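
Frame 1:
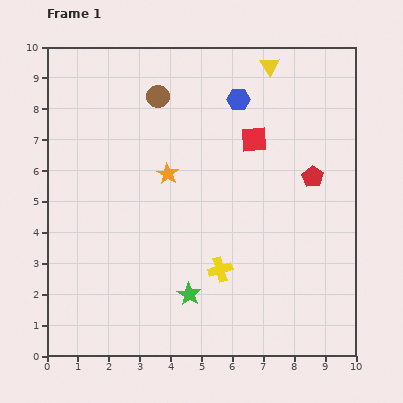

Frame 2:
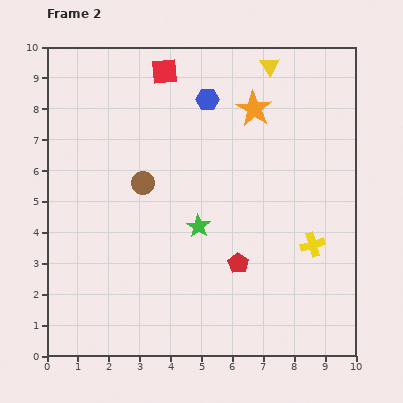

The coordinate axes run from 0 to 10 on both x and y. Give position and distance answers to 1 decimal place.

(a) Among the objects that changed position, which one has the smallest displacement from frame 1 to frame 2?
the blue hexagon

(moved 1.0)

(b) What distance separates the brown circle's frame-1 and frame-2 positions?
2.8

The brown circle moved from (3.6, 8.4) to (3.1, 5.6), a distance of √(0.5² + 2.8²) ≈ 2.8.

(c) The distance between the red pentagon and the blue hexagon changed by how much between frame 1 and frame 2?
+1.9

Distance in frame 1: 3.5. Distance in frame 2: 5.4.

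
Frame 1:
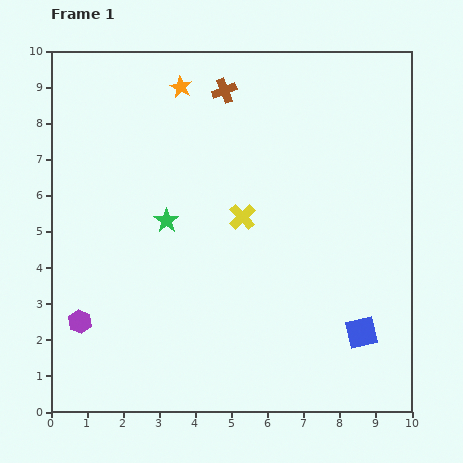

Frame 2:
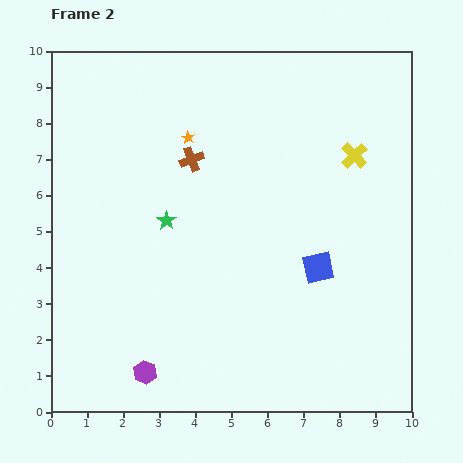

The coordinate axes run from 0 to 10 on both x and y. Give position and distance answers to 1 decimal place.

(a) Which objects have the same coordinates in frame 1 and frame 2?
the green star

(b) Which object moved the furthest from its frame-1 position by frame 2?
the yellow cross

(moved 3.5; next 2.3)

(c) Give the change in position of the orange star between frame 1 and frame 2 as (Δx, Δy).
(0.2, -1.4)

The orange star was at (3.6, 9.0) in frame 1 and (3.8, 7.6) in frame 2.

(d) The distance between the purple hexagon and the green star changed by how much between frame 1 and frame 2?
+0.5

Distance in frame 1: 3.7. Distance in frame 2: 4.2.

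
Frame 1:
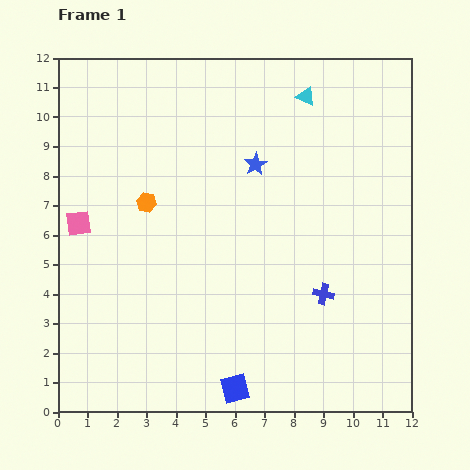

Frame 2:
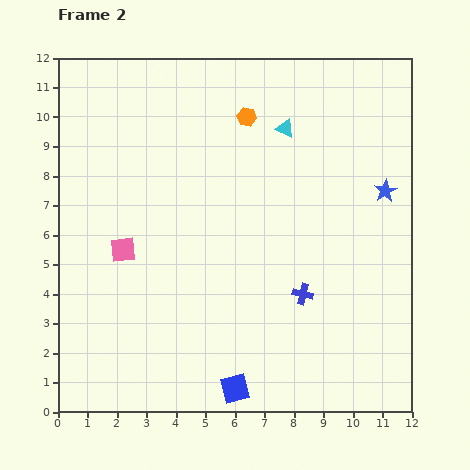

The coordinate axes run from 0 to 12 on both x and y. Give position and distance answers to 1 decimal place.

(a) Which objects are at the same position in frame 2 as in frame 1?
the blue square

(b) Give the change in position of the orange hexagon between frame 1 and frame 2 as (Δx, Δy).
(3.4, 2.9)

The orange hexagon was at (3.0, 7.1) in frame 1 and (6.4, 10.0) in frame 2.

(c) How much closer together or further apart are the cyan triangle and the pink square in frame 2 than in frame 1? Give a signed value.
-1.9

Distance in frame 1: 8.8. Distance in frame 2: 6.9.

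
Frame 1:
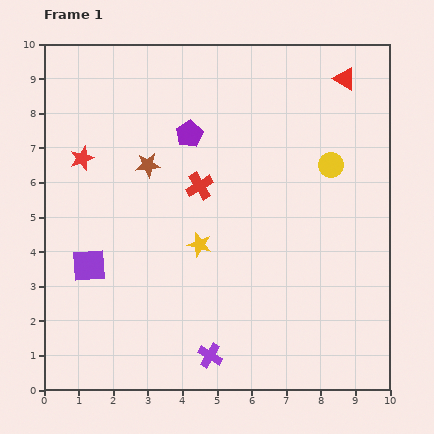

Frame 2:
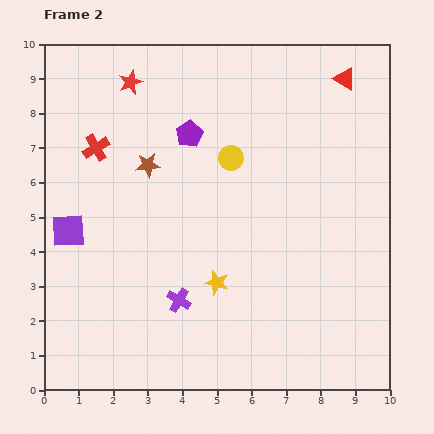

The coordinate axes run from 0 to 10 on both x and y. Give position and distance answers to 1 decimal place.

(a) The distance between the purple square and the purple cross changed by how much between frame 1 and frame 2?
-0.6

Distance in frame 1: 4.4. Distance in frame 2: 3.8.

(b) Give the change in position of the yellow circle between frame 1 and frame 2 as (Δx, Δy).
(-2.9, 0.2)

The yellow circle was at (8.3, 6.5) in frame 1 and (5.4, 6.7) in frame 2.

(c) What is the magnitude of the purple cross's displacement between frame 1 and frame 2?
1.8

The purple cross moved from (4.8, 1.0) to (3.9, 2.6), a distance of √(0.9² + 1.6²) ≈ 1.8.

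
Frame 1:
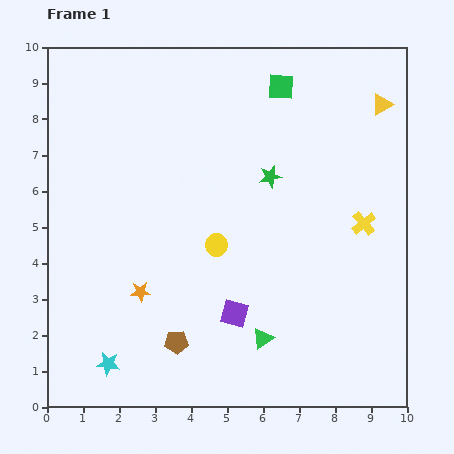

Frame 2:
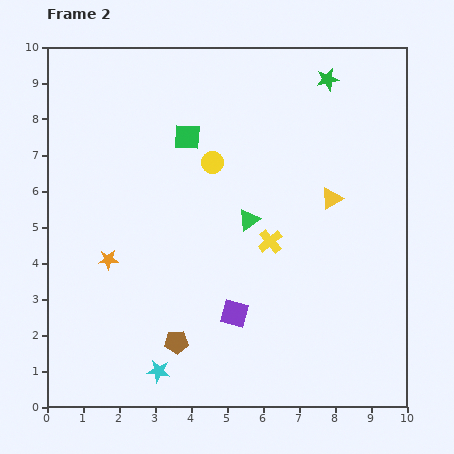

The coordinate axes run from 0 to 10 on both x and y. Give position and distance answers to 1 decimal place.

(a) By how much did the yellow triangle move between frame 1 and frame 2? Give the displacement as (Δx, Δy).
(-1.4, -2.6)

The yellow triangle was at (9.3, 8.4) in frame 1 and (7.9, 5.8) in frame 2.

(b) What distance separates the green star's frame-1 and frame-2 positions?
3.1

The green star moved from (6.2, 6.4) to (7.8, 9.1), a distance of √(1.6² + 2.7²) ≈ 3.1.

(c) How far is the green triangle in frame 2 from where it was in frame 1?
3.3

The green triangle moved from (6.0, 1.9) to (5.6, 5.2), a distance of √(0.4² + 3.3²) ≈ 3.3.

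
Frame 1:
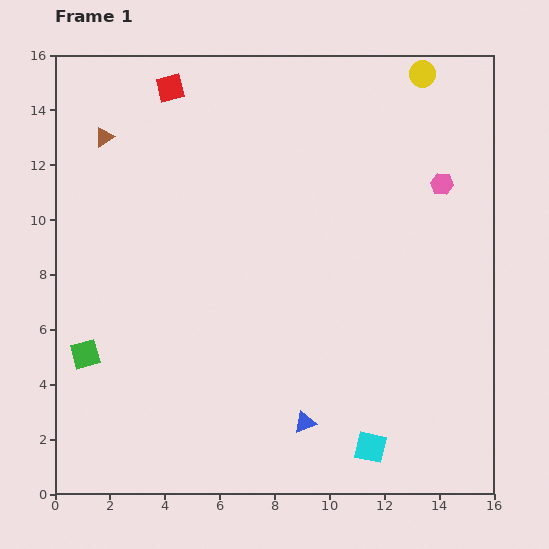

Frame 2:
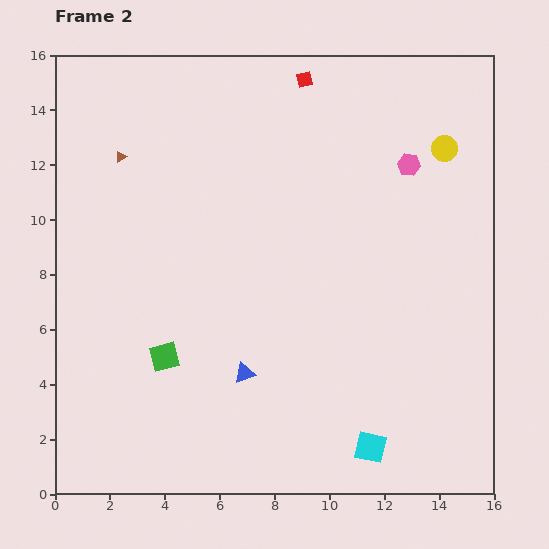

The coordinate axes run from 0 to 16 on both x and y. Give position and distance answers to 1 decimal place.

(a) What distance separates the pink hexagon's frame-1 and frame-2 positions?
1.4

The pink hexagon moved from (14.1, 11.3) to (12.9, 12.0), a distance of √(1.2² + 0.7²) ≈ 1.4.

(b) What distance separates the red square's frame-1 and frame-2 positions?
4.9

The red square moved from (4.2, 14.8) to (9.1, 15.1), a distance of √(4.9² + 0.3²) ≈ 4.9.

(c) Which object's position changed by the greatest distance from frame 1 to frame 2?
the red square

(moved 4.9; next 2.9)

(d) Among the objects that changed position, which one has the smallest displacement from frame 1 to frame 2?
the brown triangle

(moved 0.9)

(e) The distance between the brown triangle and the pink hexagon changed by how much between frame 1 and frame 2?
-1.9

Distance in frame 1: 12.4. Distance in frame 2: 10.5.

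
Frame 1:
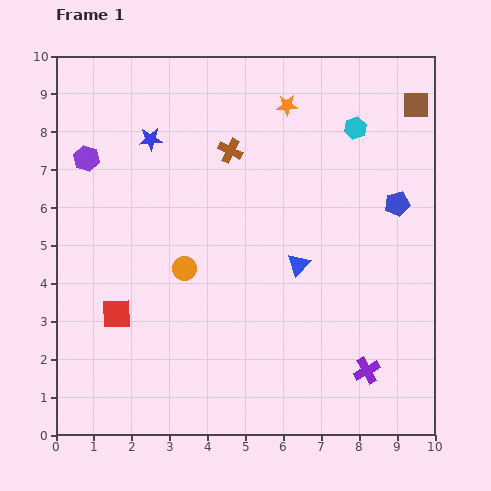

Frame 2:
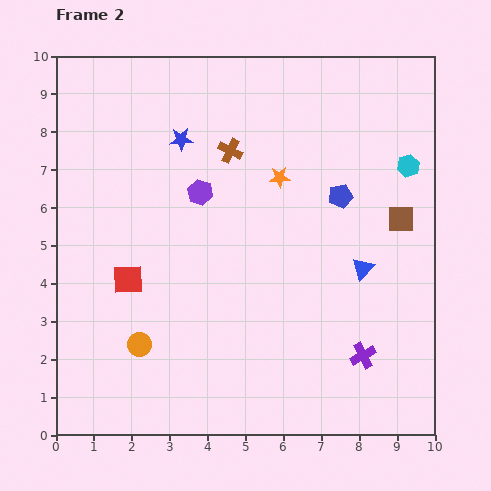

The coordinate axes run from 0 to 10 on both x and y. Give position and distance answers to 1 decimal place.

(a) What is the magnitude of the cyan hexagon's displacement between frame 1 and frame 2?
1.7

The cyan hexagon moved from (7.9, 8.1) to (9.3, 7.1), a distance of √(1.4² + 1.0²) ≈ 1.7.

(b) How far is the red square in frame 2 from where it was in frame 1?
0.9

The red square moved from (1.6, 3.2) to (1.9, 4.1), a distance of √(0.3² + 0.9²) ≈ 0.9.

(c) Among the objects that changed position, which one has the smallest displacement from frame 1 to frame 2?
the purple cross

(moved 0.4)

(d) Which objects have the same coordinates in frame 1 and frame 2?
the brown cross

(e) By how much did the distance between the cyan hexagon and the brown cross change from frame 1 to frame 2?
+1.3

Distance in frame 1: 3.4. Distance in frame 2: 4.7.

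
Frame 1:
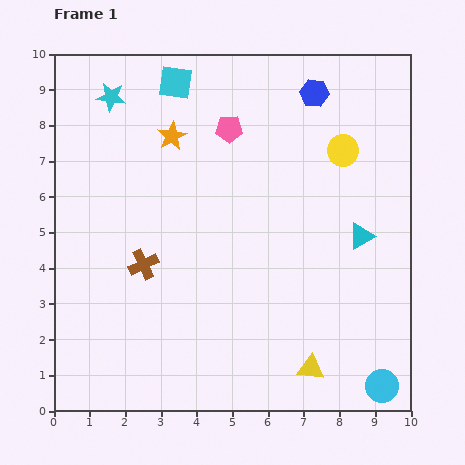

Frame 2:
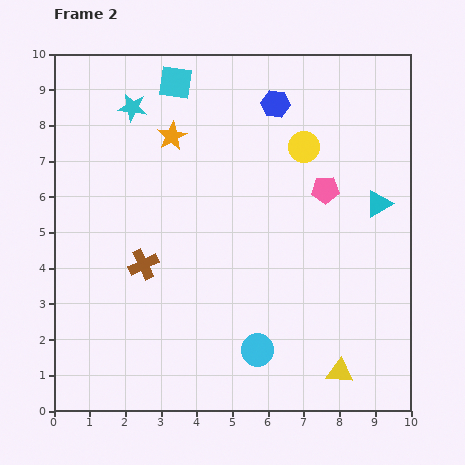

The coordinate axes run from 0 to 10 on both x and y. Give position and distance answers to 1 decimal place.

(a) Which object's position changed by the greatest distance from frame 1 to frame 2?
the cyan circle

(moved 3.6; next 3.2)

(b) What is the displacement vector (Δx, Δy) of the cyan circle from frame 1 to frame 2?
(-3.5, 1.0)

The cyan circle was at (9.2, 0.7) in frame 1 and (5.7, 1.7) in frame 2.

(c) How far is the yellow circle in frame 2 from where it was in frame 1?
1.1

The yellow circle moved from (8.1, 7.3) to (7.0, 7.4), a distance of √(1.1² + 0.1²) ≈ 1.1.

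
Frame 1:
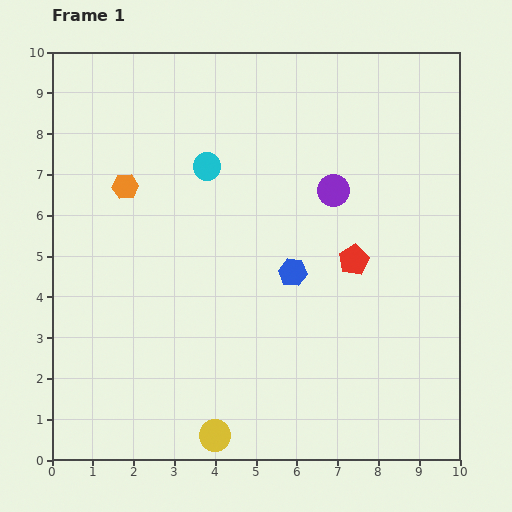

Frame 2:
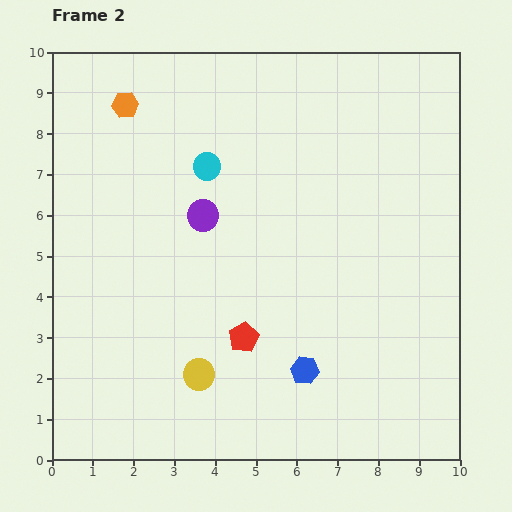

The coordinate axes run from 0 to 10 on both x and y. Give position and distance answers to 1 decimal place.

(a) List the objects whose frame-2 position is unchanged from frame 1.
the cyan circle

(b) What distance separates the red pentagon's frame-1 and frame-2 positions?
3.3

The red pentagon moved from (7.4, 4.9) to (4.7, 3.0), a distance of √(2.7² + 1.9²) ≈ 3.3.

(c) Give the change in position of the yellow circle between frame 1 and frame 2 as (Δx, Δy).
(-0.4, 1.5)

The yellow circle was at (4.0, 0.6) in frame 1 and (3.6, 2.1) in frame 2.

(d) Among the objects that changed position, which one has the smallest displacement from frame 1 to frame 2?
the yellow circle

(moved 1.6)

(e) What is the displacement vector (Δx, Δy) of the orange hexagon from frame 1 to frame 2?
(0.0, 2.0)

The orange hexagon was at (1.8, 6.7) in frame 1 and (1.8, 8.7) in frame 2.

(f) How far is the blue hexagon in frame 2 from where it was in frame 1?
2.4

The blue hexagon moved from (5.9, 4.6) to (6.2, 2.2), a distance of √(0.3² + 2.4²) ≈ 2.4.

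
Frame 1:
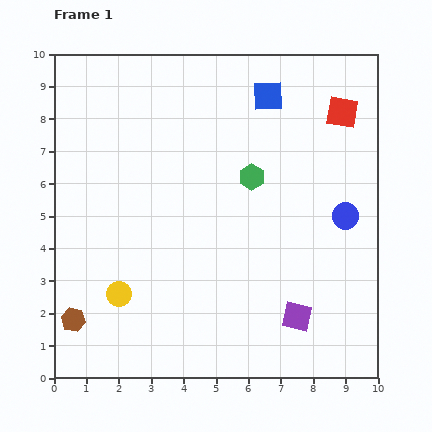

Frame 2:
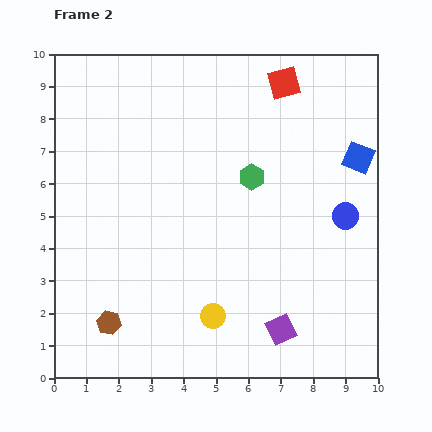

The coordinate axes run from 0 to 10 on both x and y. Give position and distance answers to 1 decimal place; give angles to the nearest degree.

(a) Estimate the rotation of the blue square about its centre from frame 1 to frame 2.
24° clockwise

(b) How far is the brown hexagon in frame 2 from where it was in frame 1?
1.1

The brown hexagon moved from (0.6, 1.8) to (1.7, 1.7), a distance of √(1.1² + 0.1²) ≈ 1.1.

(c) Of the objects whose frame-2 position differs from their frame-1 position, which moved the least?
the purple square

(moved 0.6)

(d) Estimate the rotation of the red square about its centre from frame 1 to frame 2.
26° counter-clockwise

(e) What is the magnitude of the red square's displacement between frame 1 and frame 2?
2.0

The red square moved from (8.9, 8.2) to (7.1, 9.1), a distance of √(1.8² + 0.9²) ≈ 2.0.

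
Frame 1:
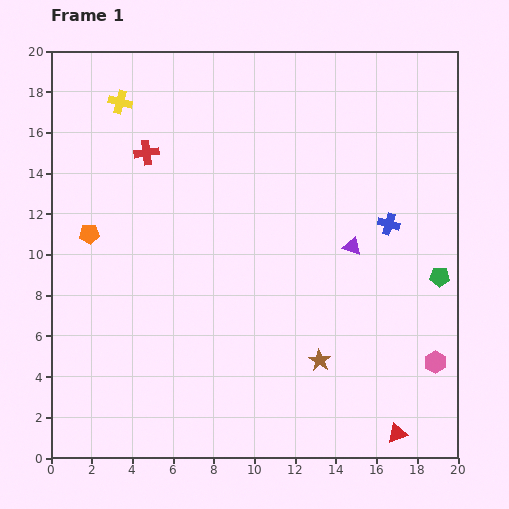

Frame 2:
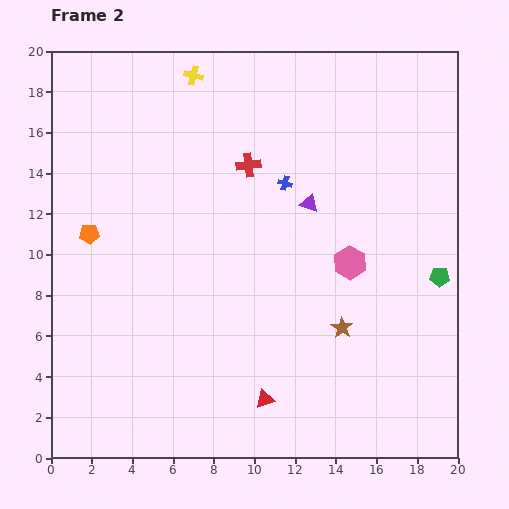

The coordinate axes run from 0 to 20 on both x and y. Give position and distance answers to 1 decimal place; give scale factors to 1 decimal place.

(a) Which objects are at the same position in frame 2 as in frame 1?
the orange pentagon, the green pentagon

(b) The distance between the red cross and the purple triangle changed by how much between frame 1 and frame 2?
-7.5

Distance in frame 1: 11.1. Distance in frame 2: 3.6.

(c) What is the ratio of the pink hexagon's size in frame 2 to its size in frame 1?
1.5×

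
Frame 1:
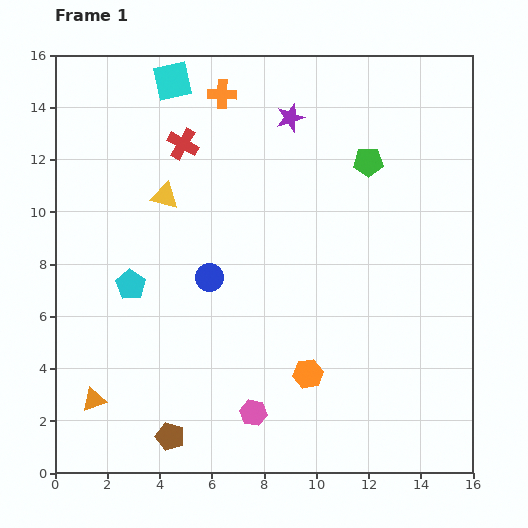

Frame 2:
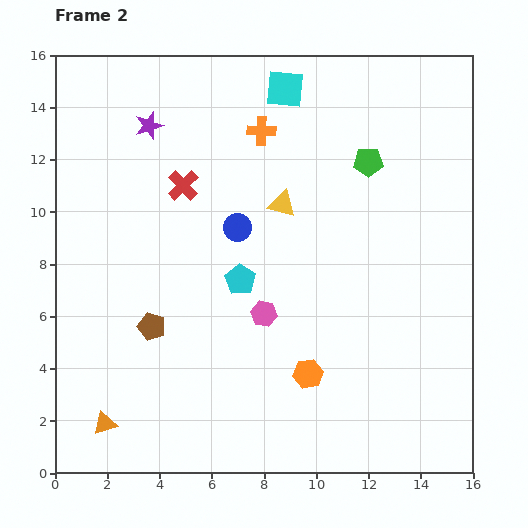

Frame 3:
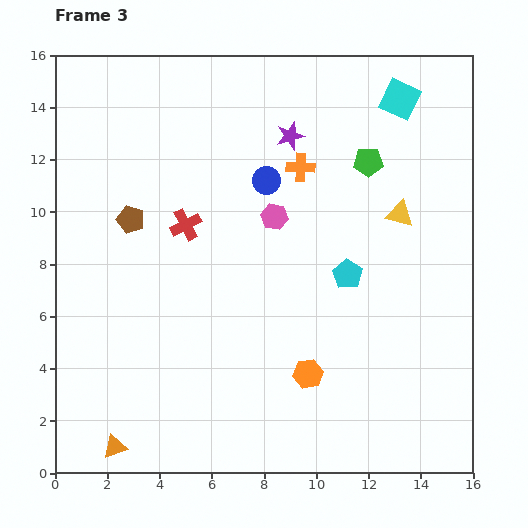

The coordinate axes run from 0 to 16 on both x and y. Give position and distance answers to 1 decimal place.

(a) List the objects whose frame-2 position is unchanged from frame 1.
the green pentagon, the orange hexagon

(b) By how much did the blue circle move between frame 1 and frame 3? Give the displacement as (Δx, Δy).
(2.2, 3.7)

The blue circle was at (5.9, 7.5) in frame 1 and (8.1, 11.2) in frame 3.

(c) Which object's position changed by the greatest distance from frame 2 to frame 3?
the purple star

(moved 5.4; next 4.5)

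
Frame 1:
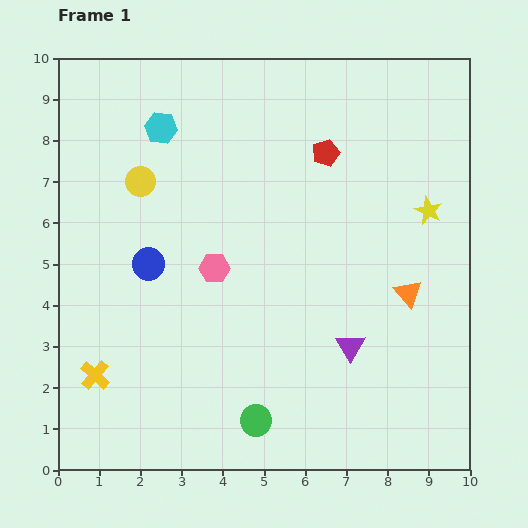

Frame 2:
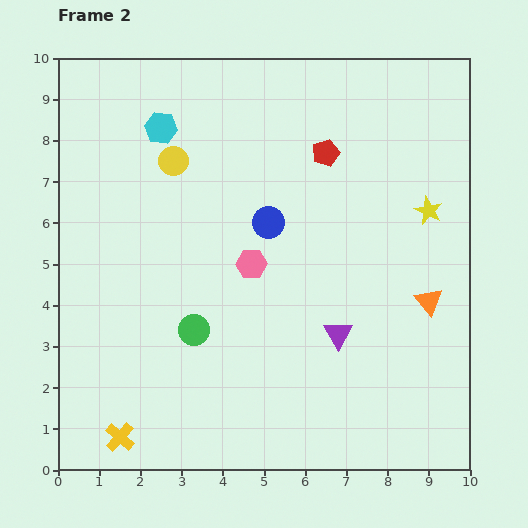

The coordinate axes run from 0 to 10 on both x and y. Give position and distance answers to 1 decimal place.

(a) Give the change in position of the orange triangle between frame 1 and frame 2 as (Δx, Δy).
(0.5, -0.2)

The orange triangle was at (8.5, 4.3) in frame 1 and (9.0, 4.1) in frame 2.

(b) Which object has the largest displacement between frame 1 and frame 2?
the blue circle

(moved 3.1; next 2.7)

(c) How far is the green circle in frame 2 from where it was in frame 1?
2.7

The green circle moved from (4.8, 1.2) to (3.3, 3.4), a distance of √(1.5² + 2.2²) ≈ 2.7.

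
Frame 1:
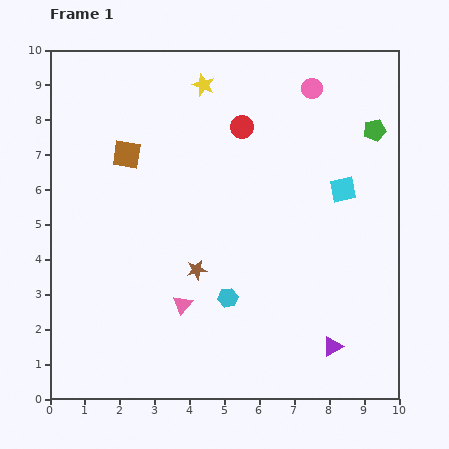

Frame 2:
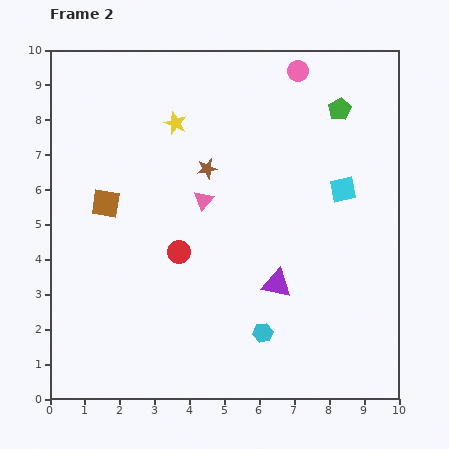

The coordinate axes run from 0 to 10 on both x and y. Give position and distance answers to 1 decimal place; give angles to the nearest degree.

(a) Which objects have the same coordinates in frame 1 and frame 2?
the cyan square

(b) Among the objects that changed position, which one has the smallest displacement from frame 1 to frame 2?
the pink circle

(moved 0.6)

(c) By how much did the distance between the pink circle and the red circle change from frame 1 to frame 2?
+3.9

Distance in frame 1: 2.3. Distance in frame 2: 6.2.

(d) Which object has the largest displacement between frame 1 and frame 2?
the red circle

(moved 4.0; next 3.1)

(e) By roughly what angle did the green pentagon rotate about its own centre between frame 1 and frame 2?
18° counter-clockwise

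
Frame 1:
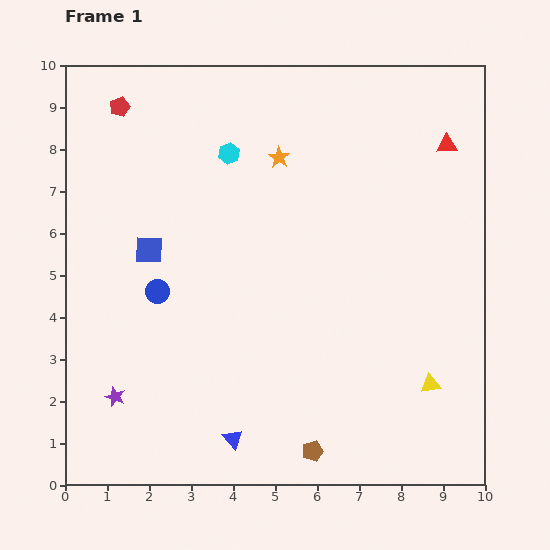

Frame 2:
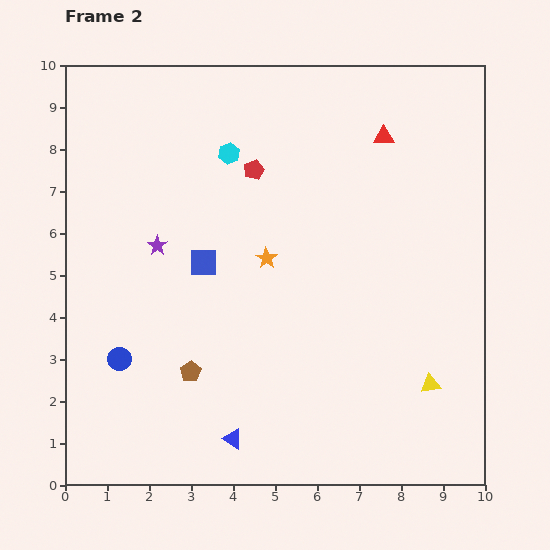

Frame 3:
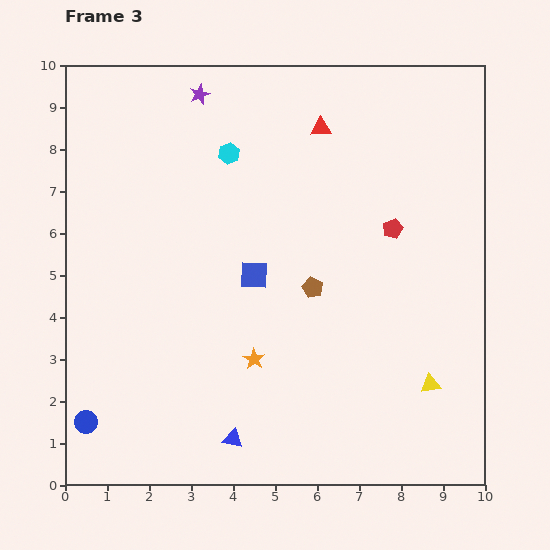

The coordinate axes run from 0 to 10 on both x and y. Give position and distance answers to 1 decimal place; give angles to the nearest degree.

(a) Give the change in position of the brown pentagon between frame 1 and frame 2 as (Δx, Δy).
(-2.9, 1.9)

The brown pentagon was at (5.9, 0.8) in frame 1 and (3.0, 2.7) in frame 2.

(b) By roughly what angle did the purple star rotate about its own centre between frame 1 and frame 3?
30° clockwise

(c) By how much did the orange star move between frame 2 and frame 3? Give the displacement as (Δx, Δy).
(-0.3, -2.4)

The orange star was at (4.8, 5.4) in frame 2 and (4.5, 3.0) in frame 3.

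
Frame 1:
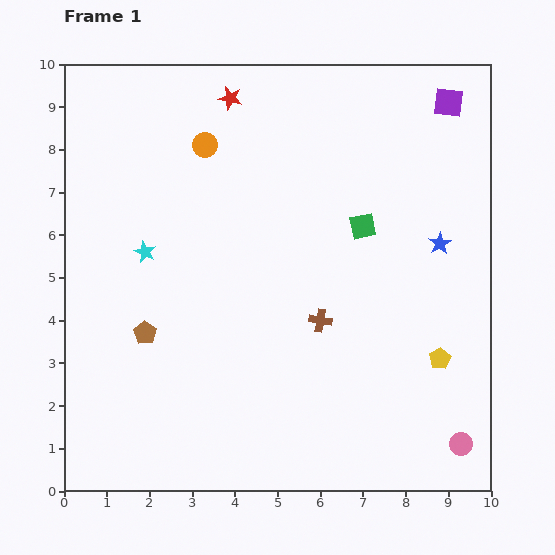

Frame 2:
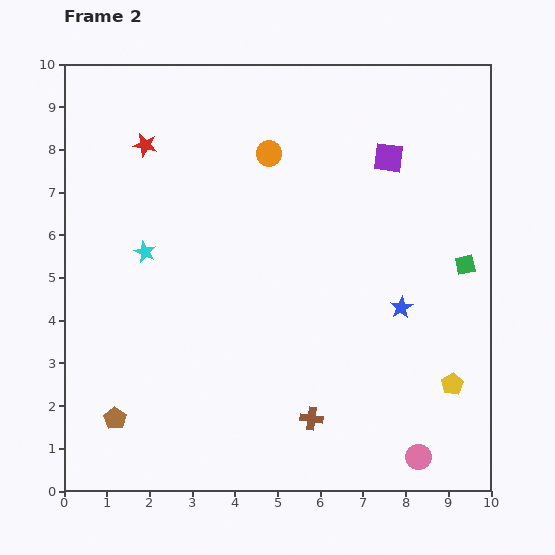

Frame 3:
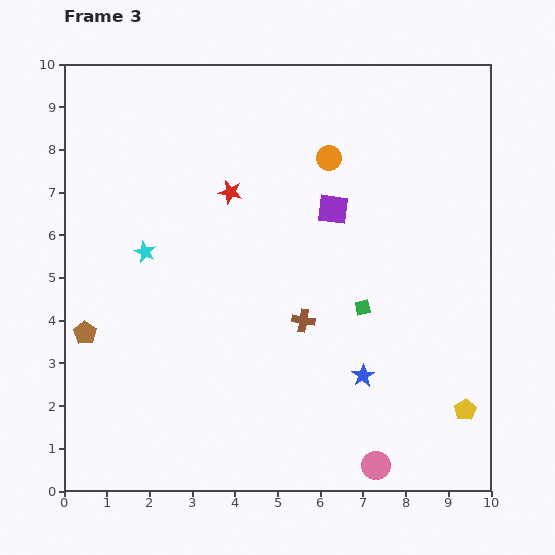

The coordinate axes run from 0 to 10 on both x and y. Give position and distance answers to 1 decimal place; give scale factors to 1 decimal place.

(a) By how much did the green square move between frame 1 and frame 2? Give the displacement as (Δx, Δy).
(2.4, -0.9)

The green square was at (7.0, 6.2) in frame 1 and (9.4, 5.3) in frame 2.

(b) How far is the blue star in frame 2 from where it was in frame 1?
1.7

The blue star moved from (8.8, 5.8) to (7.9, 4.3), a distance of √(0.9² + 1.5²) ≈ 1.7.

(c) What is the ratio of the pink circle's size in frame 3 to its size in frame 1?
1.3×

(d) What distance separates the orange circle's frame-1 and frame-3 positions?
2.9

The orange circle moved from (3.3, 8.1) to (6.2, 7.8), a distance of √(2.9² + 0.3²) ≈ 2.9.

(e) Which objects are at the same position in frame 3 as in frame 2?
the cyan star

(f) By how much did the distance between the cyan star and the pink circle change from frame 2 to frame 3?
-0.6

Distance in frame 2: 8.0. Distance in frame 3: 7.4.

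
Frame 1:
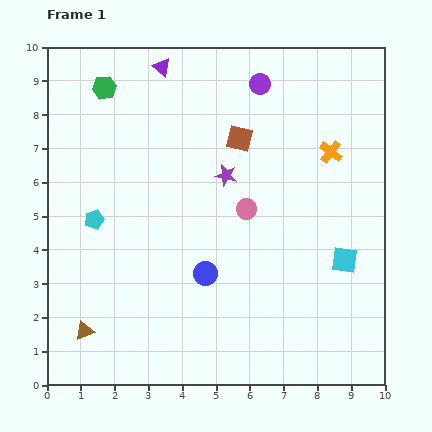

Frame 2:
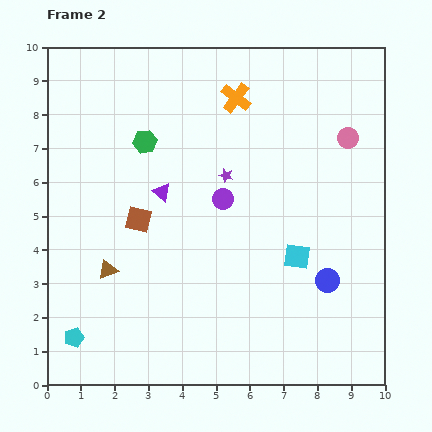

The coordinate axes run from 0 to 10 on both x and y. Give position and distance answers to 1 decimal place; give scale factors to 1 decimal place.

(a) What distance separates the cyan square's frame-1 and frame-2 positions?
1.4

The cyan square moved from (8.8, 3.7) to (7.4, 3.8), a distance of √(1.4² + 0.1²) ≈ 1.4.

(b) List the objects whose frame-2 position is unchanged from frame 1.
the purple star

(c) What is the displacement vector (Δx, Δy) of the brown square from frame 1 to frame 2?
(-3.0, -2.4)

The brown square was at (5.7, 7.3) in frame 1 and (2.7, 4.9) in frame 2.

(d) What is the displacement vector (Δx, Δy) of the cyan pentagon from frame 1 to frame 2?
(-0.6, -3.5)

The cyan pentagon was at (1.4, 4.9) in frame 1 and (0.8, 1.4) in frame 2.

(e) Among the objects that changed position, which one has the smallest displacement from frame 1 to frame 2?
the cyan square

(moved 1.4)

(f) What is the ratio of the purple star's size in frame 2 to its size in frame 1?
0.6×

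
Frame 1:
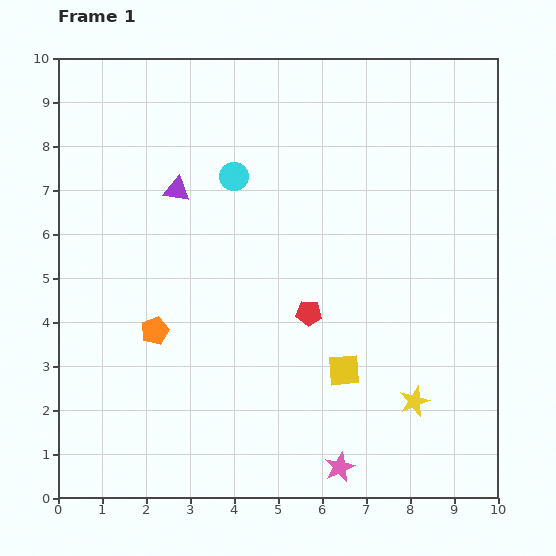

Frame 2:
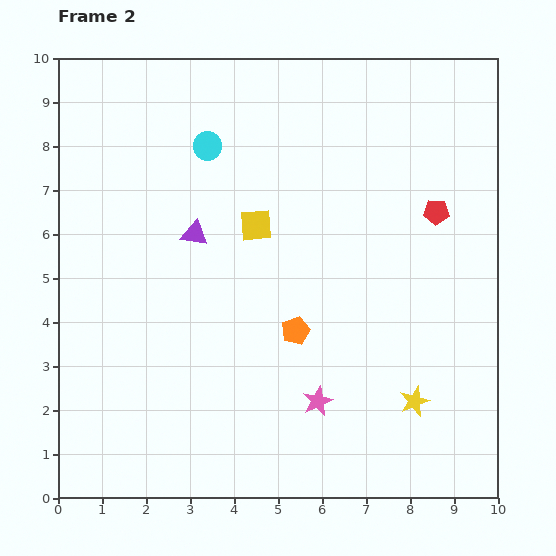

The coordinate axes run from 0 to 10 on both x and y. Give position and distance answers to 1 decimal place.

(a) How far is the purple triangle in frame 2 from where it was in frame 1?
1.1

The purple triangle moved from (2.7, 7.0) to (3.1, 6.0), a distance of √(0.4² + 1.0²) ≈ 1.1.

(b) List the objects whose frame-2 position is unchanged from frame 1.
the yellow star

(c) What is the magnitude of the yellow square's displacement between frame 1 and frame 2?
3.9

The yellow square moved from (6.5, 2.9) to (4.5, 6.2), a distance of √(2.0² + 3.3²) ≈ 3.9.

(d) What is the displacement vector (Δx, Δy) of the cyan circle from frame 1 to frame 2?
(-0.6, 0.7)

The cyan circle was at (4.0, 7.3) in frame 1 and (3.4, 8.0) in frame 2.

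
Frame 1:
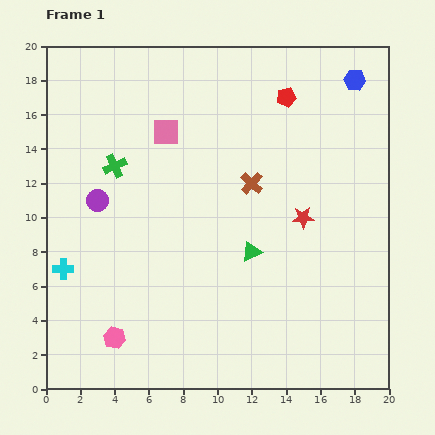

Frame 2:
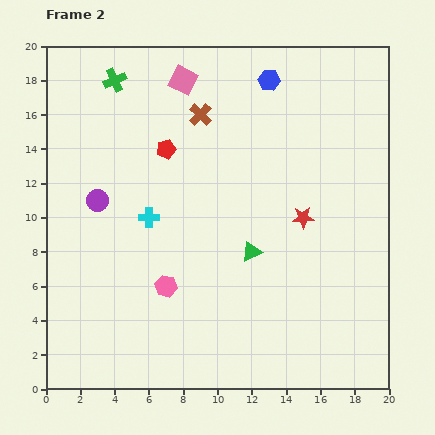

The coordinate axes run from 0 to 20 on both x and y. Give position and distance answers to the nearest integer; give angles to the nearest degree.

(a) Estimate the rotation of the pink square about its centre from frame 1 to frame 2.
29° clockwise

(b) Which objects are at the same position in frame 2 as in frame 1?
the purple circle, the red star, the green triangle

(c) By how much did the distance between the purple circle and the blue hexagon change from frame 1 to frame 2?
-5

Distance in frame 1: 17. Distance in frame 2: 12.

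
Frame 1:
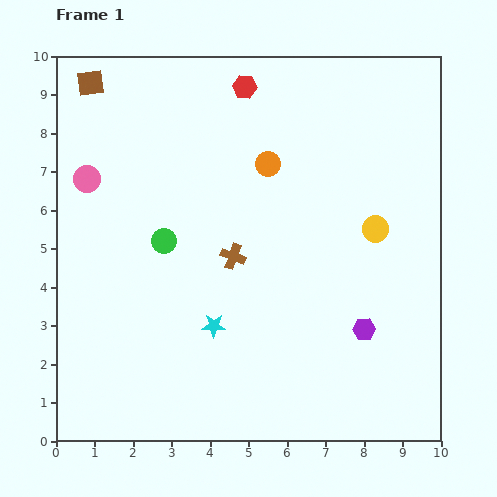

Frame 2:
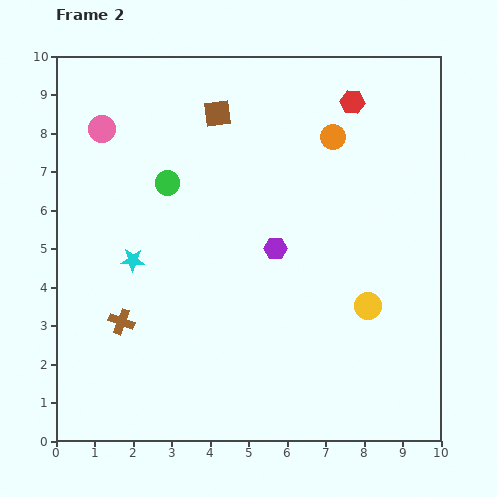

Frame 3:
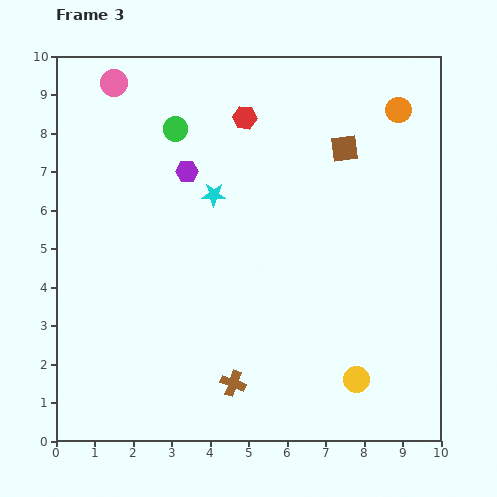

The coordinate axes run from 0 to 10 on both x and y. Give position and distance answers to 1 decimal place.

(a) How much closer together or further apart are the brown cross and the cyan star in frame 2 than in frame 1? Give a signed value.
-0.3

Distance in frame 1: 1.9. Distance in frame 2: 1.6.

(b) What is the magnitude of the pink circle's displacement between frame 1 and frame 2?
1.4

The pink circle moved from (0.8, 6.8) to (1.2, 8.1), a distance of √(0.4² + 1.3²) ≈ 1.4.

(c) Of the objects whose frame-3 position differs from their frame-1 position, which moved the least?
the red hexagon

(moved 0.8)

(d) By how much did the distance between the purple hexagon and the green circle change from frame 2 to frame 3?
-2.2

Distance in frame 2: 3.3. Distance in frame 3: 1.1.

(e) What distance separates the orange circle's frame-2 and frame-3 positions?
1.8

The orange circle moved from (7.2, 7.9) to (8.9, 8.6), a distance of √(1.7² + 0.7²) ≈ 1.8.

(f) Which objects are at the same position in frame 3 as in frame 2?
none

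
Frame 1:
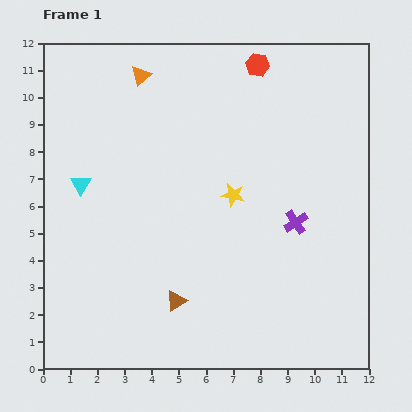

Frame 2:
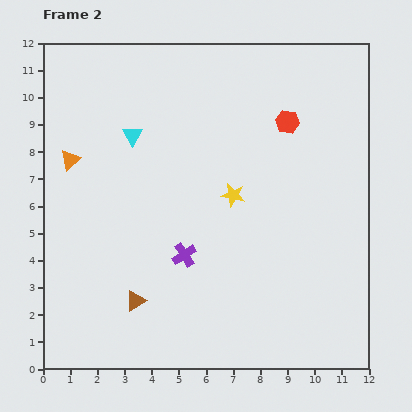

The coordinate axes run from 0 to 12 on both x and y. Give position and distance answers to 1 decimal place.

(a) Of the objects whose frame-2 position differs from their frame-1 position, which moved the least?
the brown triangle

(moved 1.5)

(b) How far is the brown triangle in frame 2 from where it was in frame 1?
1.5

The brown triangle moved from (4.9, 2.5) to (3.4, 2.5), a distance of √(1.5² + 0.0²) ≈ 1.5.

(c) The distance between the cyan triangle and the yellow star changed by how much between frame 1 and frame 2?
-1.3

Distance in frame 1: 5.6. Distance in frame 2: 4.3.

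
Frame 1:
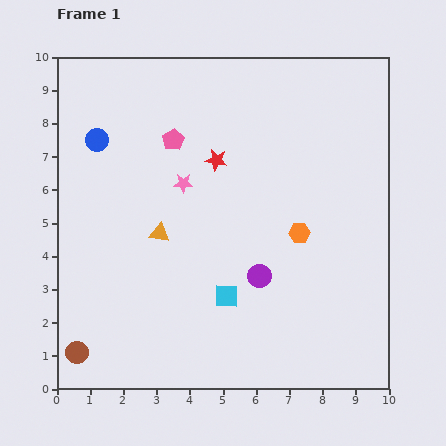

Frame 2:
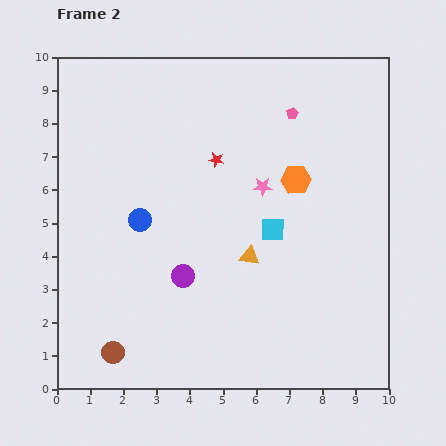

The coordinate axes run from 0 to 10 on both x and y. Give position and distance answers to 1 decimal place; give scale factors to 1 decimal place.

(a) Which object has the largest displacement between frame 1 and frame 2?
the pink pentagon

(moved 3.7; next 2.8)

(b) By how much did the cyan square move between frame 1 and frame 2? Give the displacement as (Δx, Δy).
(1.4, 2.0)

The cyan square was at (5.1, 2.8) in frame 1 and (6.5, 4.8) in frame 2.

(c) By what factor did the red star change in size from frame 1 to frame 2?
0.7×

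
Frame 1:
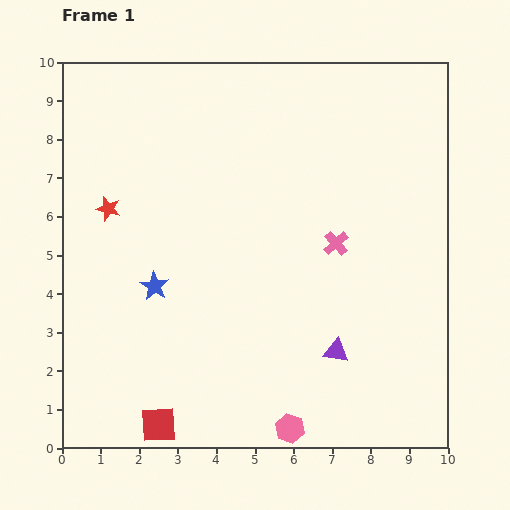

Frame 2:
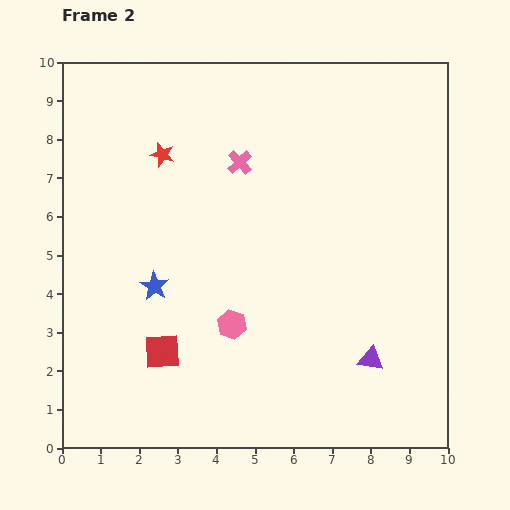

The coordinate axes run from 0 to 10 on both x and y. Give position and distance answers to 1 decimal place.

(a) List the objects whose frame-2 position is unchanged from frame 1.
the blue star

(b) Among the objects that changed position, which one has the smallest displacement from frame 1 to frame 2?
the purple triangle

(moved 0.9)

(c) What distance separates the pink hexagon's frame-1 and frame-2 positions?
3.1

The pink hexagon moved from (5.9, 0.5) to (4.4, 3.2), a distance of √(1.5² + 2.7²) ≈ 3.1.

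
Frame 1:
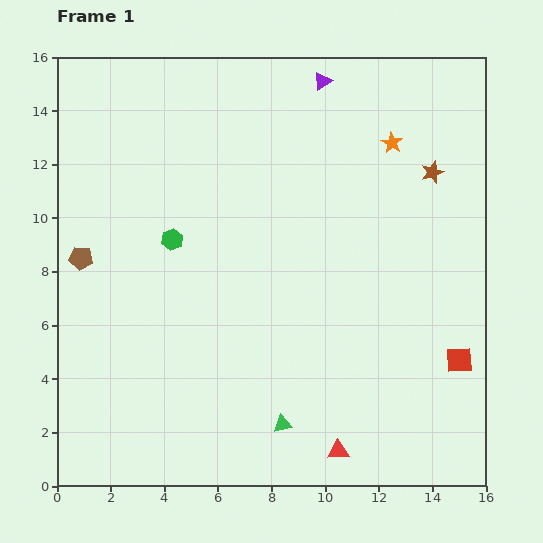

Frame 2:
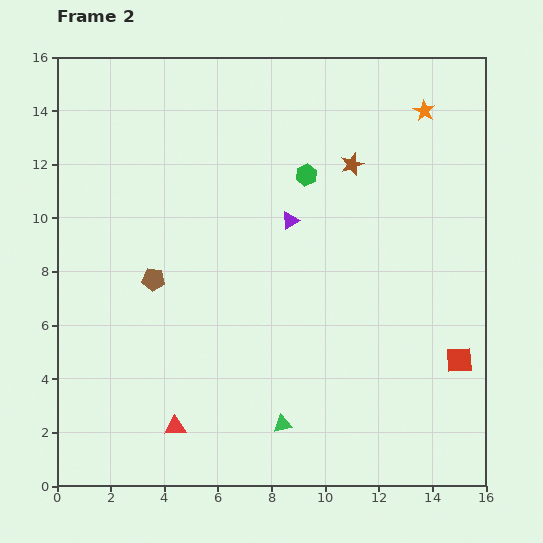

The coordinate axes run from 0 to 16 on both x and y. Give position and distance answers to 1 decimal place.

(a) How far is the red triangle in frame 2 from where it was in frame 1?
6.2

The red triangle moved from (10.5, 1.3) to (4.4, 2.2), a distance of √(6.1² + 0.9²) ≈ 6.2.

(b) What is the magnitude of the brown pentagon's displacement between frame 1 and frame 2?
2.8

The brown pentagon moved from (0.9, 8.5) to (3.6, 7.7), a distance of √(2.7² + 0.8²) ≈ 2.8.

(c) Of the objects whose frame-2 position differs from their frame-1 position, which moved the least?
the orange star

(moved 1.7)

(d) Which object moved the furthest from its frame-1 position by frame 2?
the red triangle

(moved 6.2; next 5.5)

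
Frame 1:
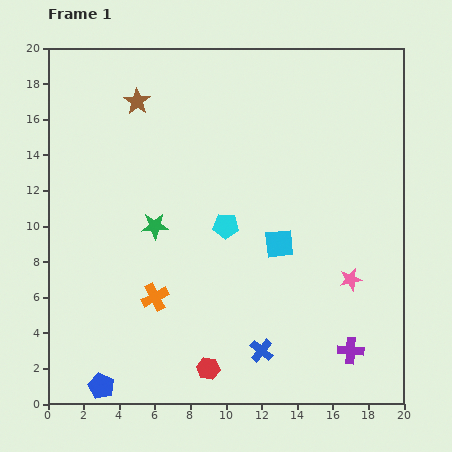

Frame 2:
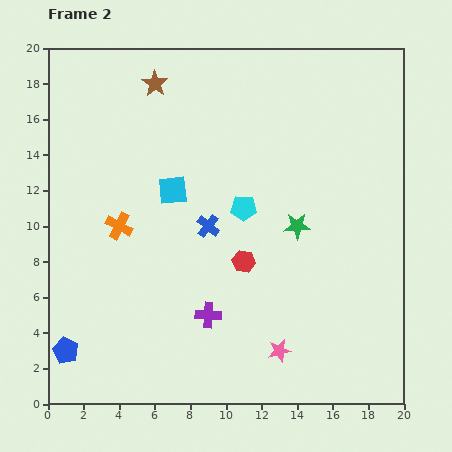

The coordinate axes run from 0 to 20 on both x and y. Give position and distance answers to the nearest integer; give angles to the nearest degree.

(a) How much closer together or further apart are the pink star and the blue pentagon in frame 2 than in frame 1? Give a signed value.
-3

Distance in frame 1: 15. Distance in frame 2: 12.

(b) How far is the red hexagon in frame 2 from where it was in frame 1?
6

The red hexagon moved from (9, 2) to (11, 8), a distance of √(2² + 6²) ≈ 6.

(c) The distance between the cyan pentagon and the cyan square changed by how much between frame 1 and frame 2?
+1

Distance in frame 1: 3. Distance in frame 2: 4.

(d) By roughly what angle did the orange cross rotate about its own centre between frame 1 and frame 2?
36° counter-clockwise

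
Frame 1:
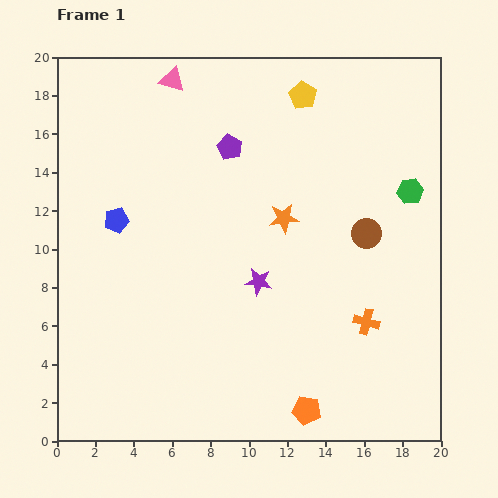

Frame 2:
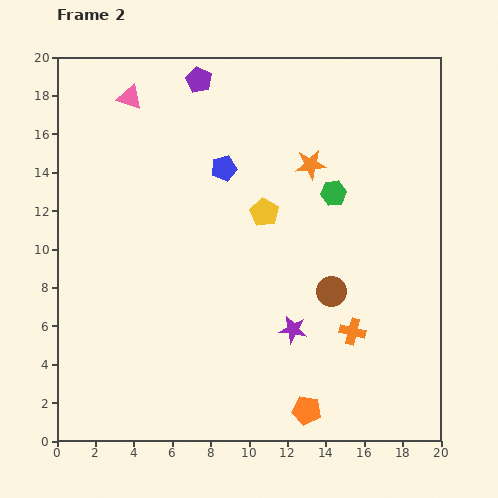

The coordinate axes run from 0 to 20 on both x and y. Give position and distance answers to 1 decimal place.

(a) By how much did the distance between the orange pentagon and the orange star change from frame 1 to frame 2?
+2.7

Distance in frame 1: 10.1. Distance in frame 2: 12.8.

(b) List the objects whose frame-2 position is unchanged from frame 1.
the orange pentagon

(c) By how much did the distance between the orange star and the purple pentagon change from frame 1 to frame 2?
+2.7

Distance in frame 1: 4.6. Distance in frame 2: 7.3.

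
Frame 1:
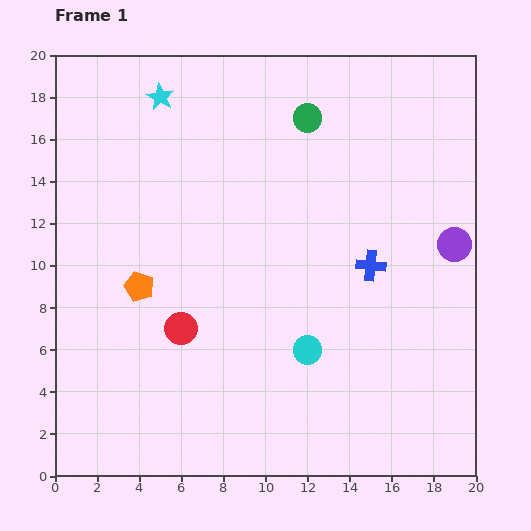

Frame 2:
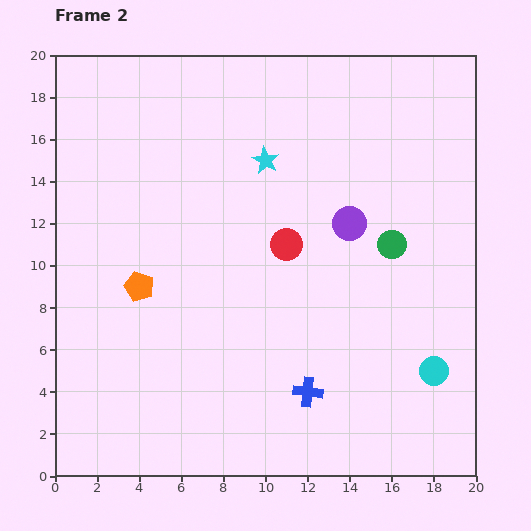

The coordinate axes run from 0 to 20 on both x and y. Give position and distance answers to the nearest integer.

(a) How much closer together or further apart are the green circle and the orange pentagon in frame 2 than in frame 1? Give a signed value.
+1

Distance in frame 1: 11. Distance in frame 2: 12.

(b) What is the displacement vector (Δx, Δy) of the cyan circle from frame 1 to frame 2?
(6, -1)

The cyan circle was at (12, 6) in frame 1 and (18, 5) in frame 2.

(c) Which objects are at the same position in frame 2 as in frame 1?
the orange pentagon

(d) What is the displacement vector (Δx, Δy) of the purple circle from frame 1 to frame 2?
(-5, 1)

The purple circle was at (19, 11) in frame 1 and (14, 12) in frame 2.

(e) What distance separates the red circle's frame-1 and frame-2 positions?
6

The red circle moved from (6, 7) to (11, 11), a distance of √(5² + 4²) ≈ 6.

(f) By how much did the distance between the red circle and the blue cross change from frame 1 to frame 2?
-2

Distance in frame 1: 9. Distance in frame 2: 7.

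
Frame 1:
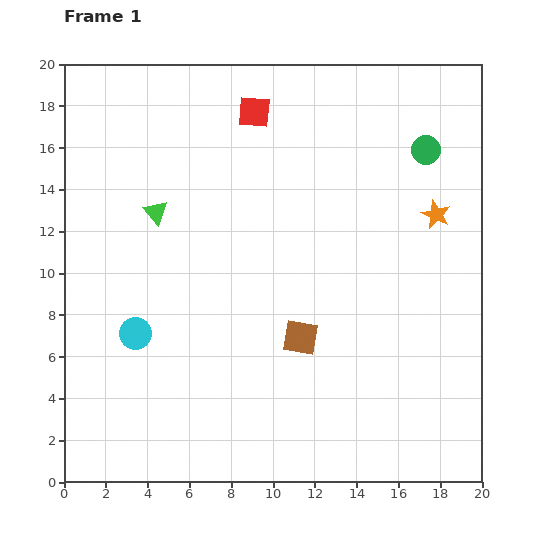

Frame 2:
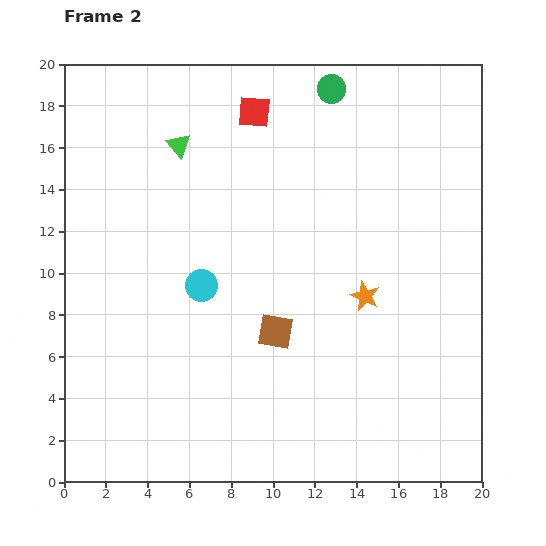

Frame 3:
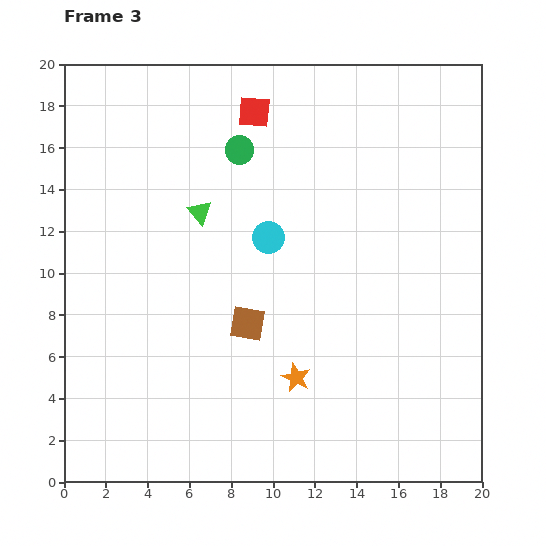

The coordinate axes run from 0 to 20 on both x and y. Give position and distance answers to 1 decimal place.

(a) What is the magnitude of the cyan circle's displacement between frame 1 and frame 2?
3.9

The cyan circle moved from (3.4, 7.1) to (6.6, 9.4), a distance of √(3.2² + 2.3²) ≈ 3.9.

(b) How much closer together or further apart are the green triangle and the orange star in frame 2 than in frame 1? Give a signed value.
-2.0

Distance in frame 1: 13.4. Distance in frame 2: 11.4.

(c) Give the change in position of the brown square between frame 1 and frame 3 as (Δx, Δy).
(-2.5, 0.7)

The brown square was at (11.3, 6.9) in frame 1 and (8.8, 7.6) in frame 3.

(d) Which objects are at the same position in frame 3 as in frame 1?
the red square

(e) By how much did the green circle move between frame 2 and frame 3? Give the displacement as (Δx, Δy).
(-4.4, -2.9)

The green circle was at (12.8, 18.8) in frame 2 and (8.4, 15.9) in frame 3.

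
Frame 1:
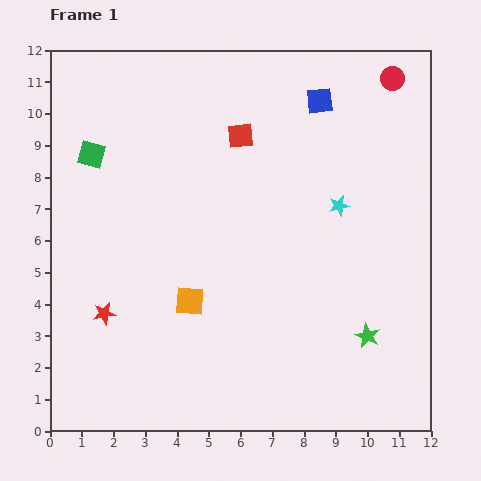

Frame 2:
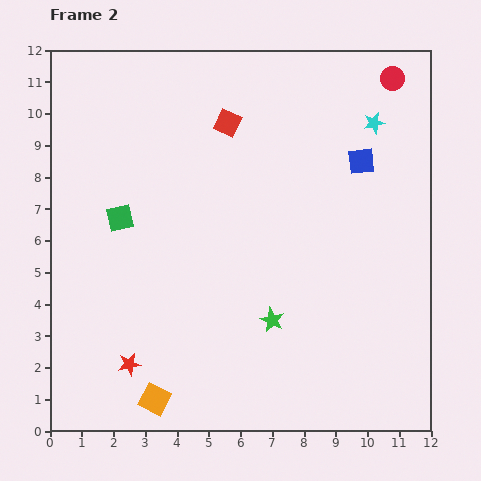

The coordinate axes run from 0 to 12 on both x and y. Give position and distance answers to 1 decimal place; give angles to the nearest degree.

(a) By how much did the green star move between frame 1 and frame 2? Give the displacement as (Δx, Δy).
(-3.0, 0.5)

The green star was at (10.0, 3.0) in frame 1 and (7.0, 3.5) in frame 2.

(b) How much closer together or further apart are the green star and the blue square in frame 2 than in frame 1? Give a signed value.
-1.9

Distance in frame 1: 7.6. Distance in frame 2: 5.7.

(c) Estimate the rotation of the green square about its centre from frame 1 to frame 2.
27° counter-clockwise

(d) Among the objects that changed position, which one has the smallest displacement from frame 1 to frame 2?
the red square

(moved 0.6)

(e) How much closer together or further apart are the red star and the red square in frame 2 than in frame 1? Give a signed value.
+1.1

Distance in frame 1: 7.1. Distance in frame 2: 8.2.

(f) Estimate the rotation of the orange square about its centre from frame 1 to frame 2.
24° clockwise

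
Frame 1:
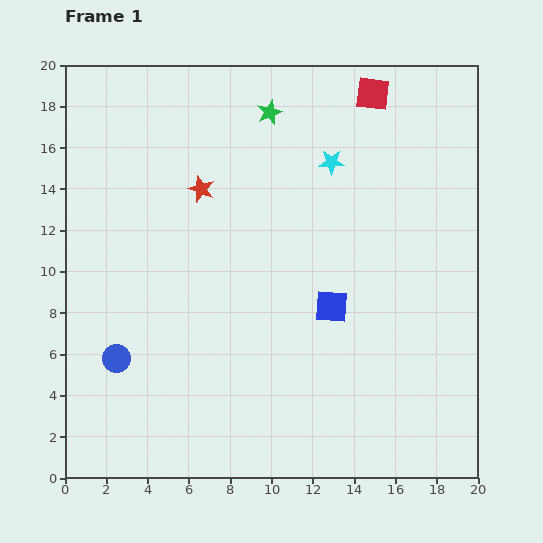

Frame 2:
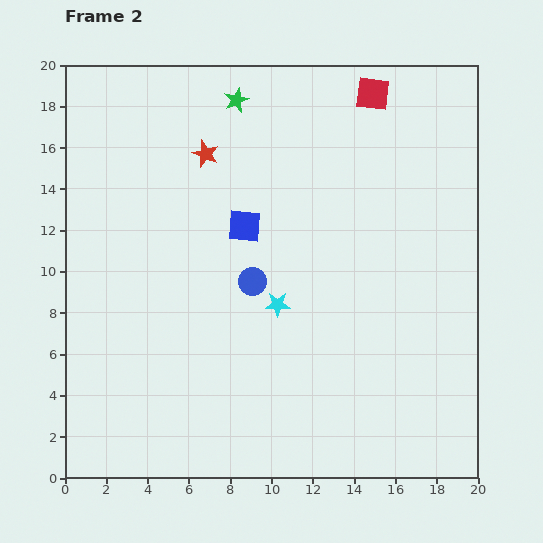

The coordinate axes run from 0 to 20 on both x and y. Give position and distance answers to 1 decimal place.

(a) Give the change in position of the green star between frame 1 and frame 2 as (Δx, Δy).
(-1.6, 0.6)

The green star was at (9.9, 17.7) in frame 1 and (8.3, 18.3) in frame 2.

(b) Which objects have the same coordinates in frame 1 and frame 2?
the red square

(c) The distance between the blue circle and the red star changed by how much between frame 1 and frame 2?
-2.6

Distance in frame 1: 9.2. Distance in frame 2: 6.6.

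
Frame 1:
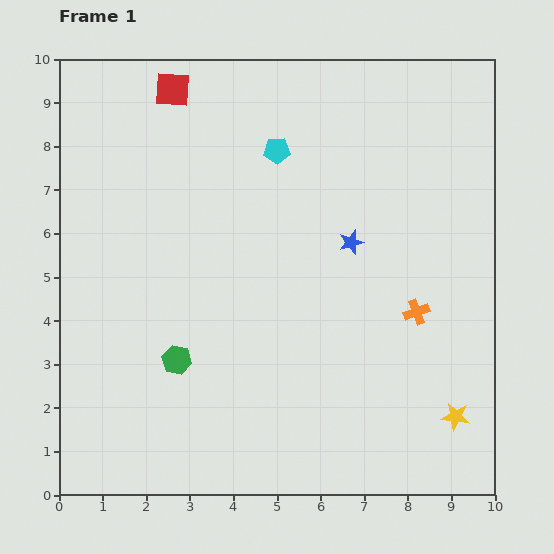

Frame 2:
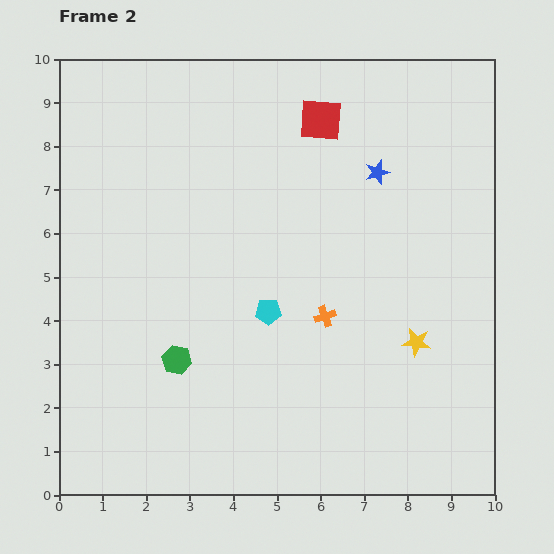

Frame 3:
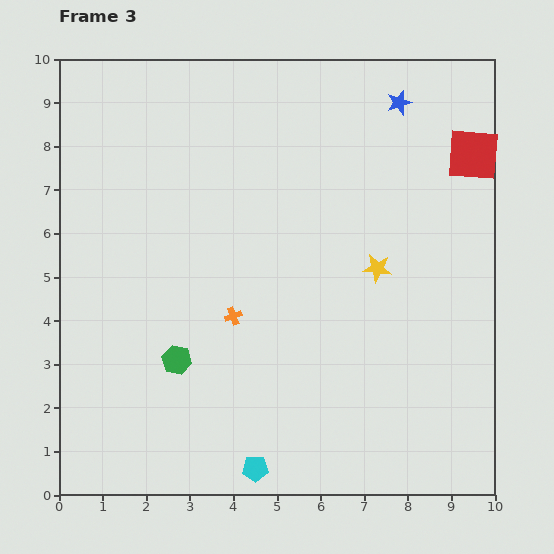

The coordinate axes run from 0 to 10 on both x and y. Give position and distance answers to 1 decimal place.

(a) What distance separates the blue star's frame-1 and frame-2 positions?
1.7

The blue star moved from (6.7, 5.8) to (7.3, 7.4), a distance of √(0.6² + 1.6²) ≈ 1.7.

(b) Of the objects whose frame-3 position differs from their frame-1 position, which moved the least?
the blue star

(moved 3.4)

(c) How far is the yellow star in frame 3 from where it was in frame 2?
1.9

The yellow star moved from (8.2, 3.5) to (7.3, 5.2), a distance of √(0.9² + 1.7²) ≈ 1.9.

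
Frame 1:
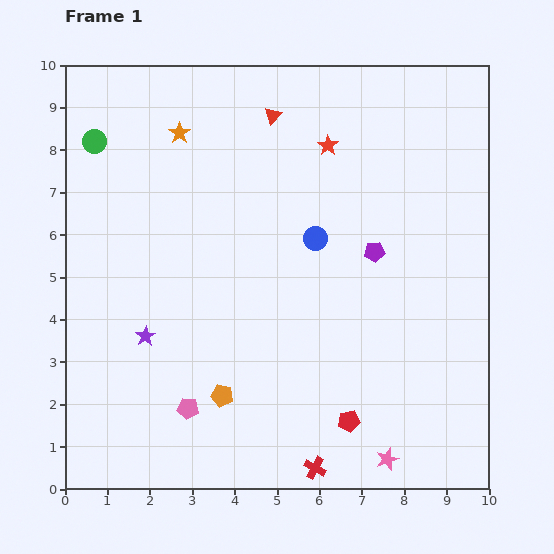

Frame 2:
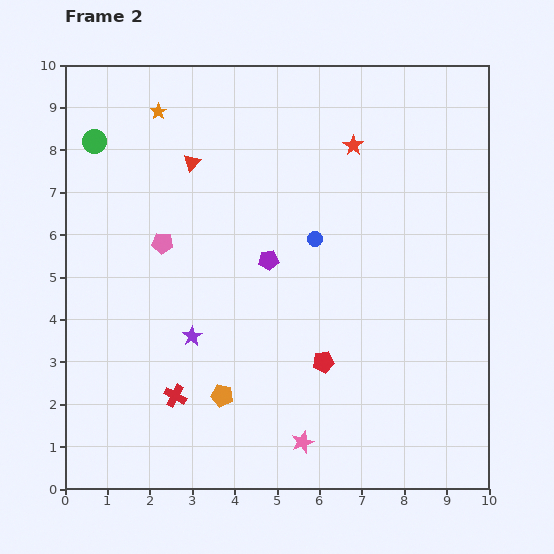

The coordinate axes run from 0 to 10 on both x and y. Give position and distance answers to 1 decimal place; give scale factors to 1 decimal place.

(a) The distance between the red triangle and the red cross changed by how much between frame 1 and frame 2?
-2.9

Distance in frame 1: 8.4. Distance in frame 2: 5.5.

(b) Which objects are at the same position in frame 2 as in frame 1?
the orange pentagon, the green circle, the blue circle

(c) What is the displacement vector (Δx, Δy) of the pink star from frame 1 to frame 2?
(-2.0, 0.4)

The pink star was at (7.6, 0.7) in frame 1 and (5.6, 1.1) in frame 2.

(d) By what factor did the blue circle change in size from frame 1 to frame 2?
0.6×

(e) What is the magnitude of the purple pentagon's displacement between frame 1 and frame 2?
2.5

The purple pentagon moved from (7.3, 5.6) to (4.8, 5.4), a distance of √(2.5² + 0.2²) ≈ 2.5.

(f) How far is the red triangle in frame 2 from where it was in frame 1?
2.2

The red triangle moved from (4.9, 8.8) to (3.0, 7.7), a distance of √(1.9² + 1.1²) ≈ 2.2.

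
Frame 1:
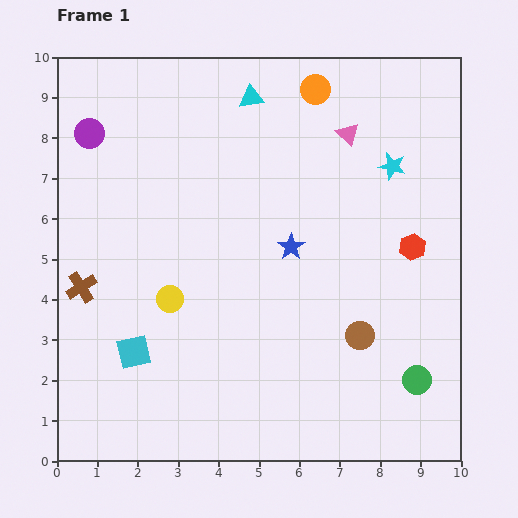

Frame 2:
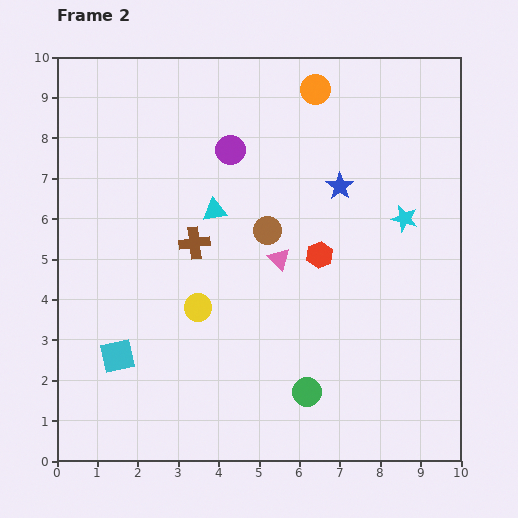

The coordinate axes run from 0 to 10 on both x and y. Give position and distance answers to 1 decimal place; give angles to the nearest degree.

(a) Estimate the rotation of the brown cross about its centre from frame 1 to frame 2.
25° clockwise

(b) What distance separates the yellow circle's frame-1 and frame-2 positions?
0.7

The yellow circle moved from (2.8, 4.0) to (3.5, 3.8), a distance of √(0.7² + 0.2²) ≈ 0.7.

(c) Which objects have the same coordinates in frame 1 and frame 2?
the orange circle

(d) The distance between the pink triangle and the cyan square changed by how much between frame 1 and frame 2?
-2.9

Distance in frame 1: 7.6. Distance in frame 2: 4.7.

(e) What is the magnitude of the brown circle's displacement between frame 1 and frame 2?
3.5

The brown circle moved from (7.5, 3.1) to (5.2, 5.7), a distance of √(2.3² + 2.6²) ≈ 3.5.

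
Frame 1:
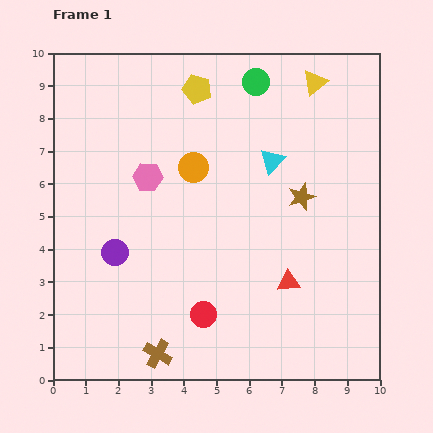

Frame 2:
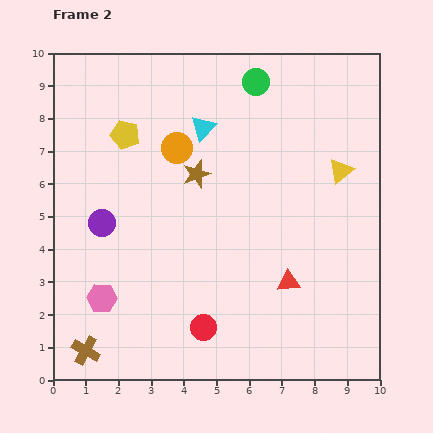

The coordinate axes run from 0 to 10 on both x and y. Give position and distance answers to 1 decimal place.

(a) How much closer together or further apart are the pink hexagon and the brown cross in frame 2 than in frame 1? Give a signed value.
-3.7

Distance in frame 1: 5.4. Distance in frame 2: 1.7.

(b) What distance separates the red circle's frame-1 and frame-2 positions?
0.4

The red circle moved from (4.6, 2.0) to (4.6, 1.6), a distance of √(0.0² + 0.4²) ≈ 0.4.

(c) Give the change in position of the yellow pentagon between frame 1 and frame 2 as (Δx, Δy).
(-2.2, -1.4)

The yellow pentagon was at (4.4, 8.9) in frame 1 and (2.2, 7.5) in frame 2.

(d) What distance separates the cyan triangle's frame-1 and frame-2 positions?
2.3

The cyan triangle moved from (6.7, 6.7) to (4.6, 7.7), a distance of √(2.1² + 1.0²) ≈ 2.3.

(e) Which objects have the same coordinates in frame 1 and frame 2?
the red triangle, the green circle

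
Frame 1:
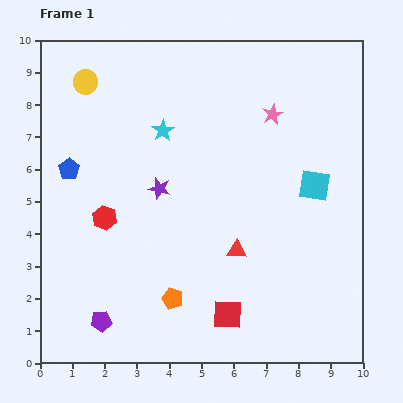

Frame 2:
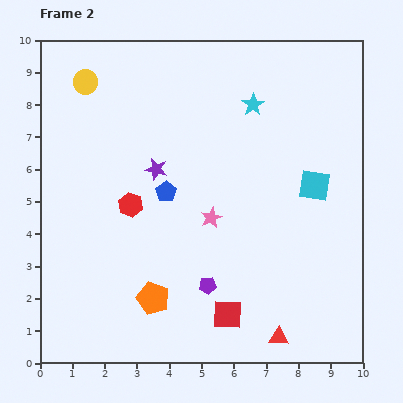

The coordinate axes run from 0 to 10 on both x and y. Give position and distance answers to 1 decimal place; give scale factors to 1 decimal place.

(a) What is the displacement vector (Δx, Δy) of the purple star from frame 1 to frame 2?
(-0.1, 0.6)

The purple star was at (3.7, 5.4) in frame 1 and (3.6, 6.0) in frame 2.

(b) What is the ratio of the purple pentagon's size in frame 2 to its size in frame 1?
0.8×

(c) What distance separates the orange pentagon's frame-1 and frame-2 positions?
0.6

The orange pentagon moved from (4.1, 2.0) to (3.5, 2.0), a distance of √(0.6² + 0.0²) ≈ 0.6.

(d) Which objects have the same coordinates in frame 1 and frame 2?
the red square, the cyan square, the yellow circle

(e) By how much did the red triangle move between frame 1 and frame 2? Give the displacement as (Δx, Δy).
(1.3, -2.7)

The red triangle was at (6.1, 3.5) in frame 1 and (7.4, 0.8) in frame 2.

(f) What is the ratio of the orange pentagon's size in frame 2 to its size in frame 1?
1.5×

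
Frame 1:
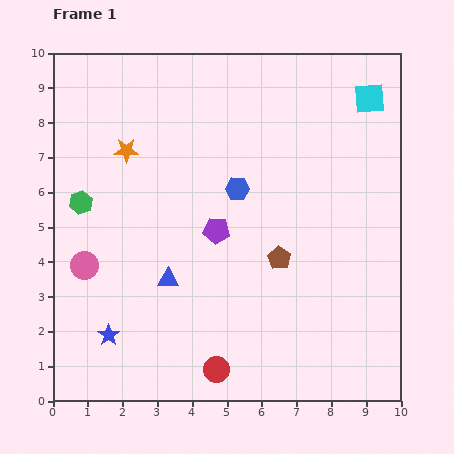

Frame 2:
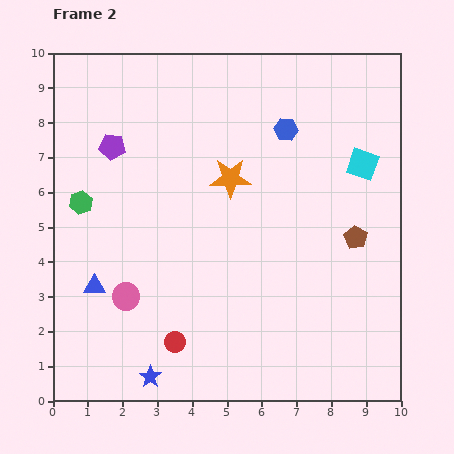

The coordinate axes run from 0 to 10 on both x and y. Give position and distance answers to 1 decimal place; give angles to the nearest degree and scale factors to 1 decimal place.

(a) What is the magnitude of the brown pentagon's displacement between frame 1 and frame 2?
2.3

The brown pentagon moved from (6.5, 4.1) to (8.7, 4.7), a distance of √(2.2² + 0.6²) ≈ 2.3.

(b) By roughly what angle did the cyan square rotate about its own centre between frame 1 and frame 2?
23° clockwise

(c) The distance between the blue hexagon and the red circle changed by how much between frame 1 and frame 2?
+1.7

Distance in frame 1: 5.2. Distance in frame 2: 6.9.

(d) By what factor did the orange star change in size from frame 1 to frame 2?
1.6×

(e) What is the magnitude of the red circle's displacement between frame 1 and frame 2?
1.4

The red circle moved from (4.7, 0.9) to (3.5, 1.7), a distance of √(1.2² + 0.8²) ≈ 1.4.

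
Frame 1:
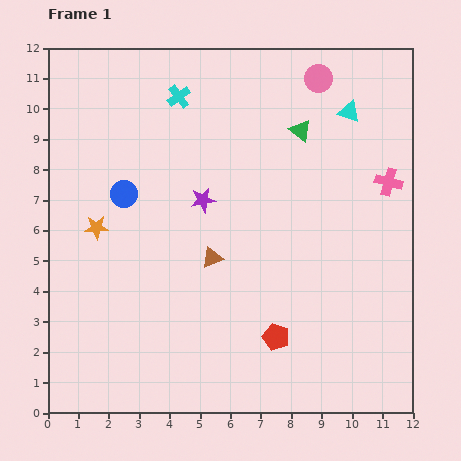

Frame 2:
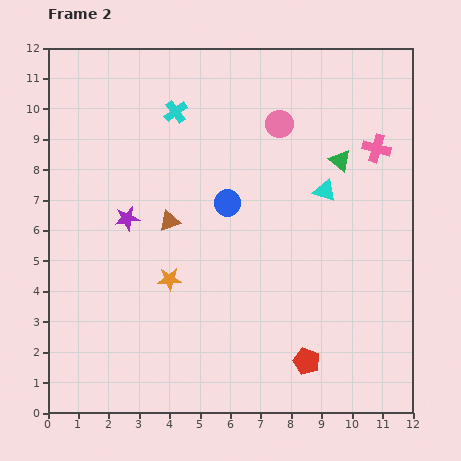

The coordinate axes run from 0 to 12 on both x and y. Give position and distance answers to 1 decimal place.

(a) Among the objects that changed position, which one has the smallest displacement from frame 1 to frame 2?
the cyan cross

(moved 0.5)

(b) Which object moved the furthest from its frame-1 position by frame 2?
the blue circle

(moved 3.4; next 2.9)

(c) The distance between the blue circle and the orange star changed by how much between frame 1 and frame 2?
+1.7

Distance in frame 1: 1.4. Distance in frame 2: 3.1.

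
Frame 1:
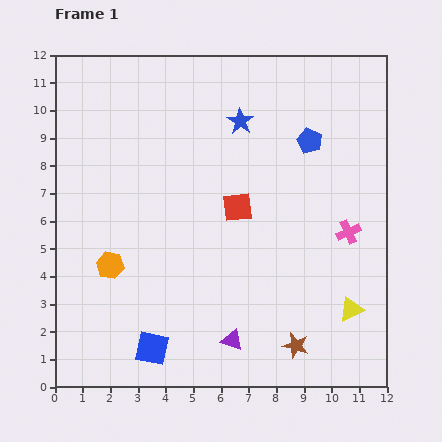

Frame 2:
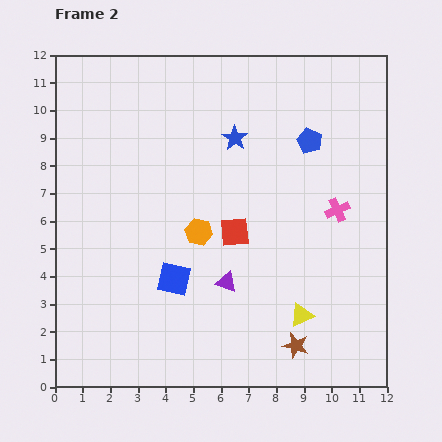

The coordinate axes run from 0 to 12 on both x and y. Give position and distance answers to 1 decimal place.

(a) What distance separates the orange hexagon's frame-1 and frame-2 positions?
3.4

The orange hexagon moved from (2.0, 4.4) to (5.2, 5.6), a distance of √(3.2² + 1.2²) ≈ 3.4.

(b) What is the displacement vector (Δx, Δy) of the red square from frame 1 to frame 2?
(-0.1, -0.9)

The red square was at (6.6, 6.5) in frame 1 and (6.5, 5.6) in frame 2.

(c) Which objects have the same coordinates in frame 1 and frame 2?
the blue pentagon, the brown star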